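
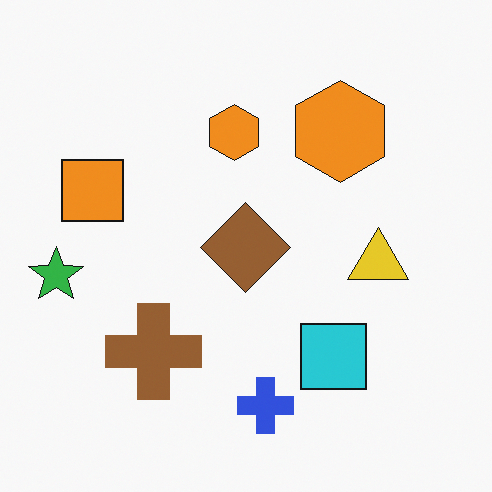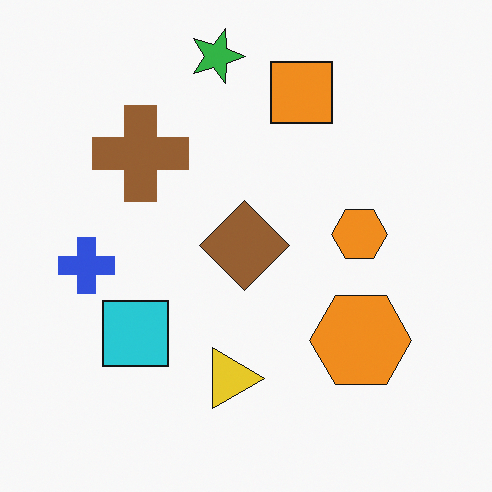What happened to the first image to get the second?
Rotated 90° clockwise.

The green star sits in the left of the first image and the top of the second — consistent with a whole-image 90° clockwise rotation.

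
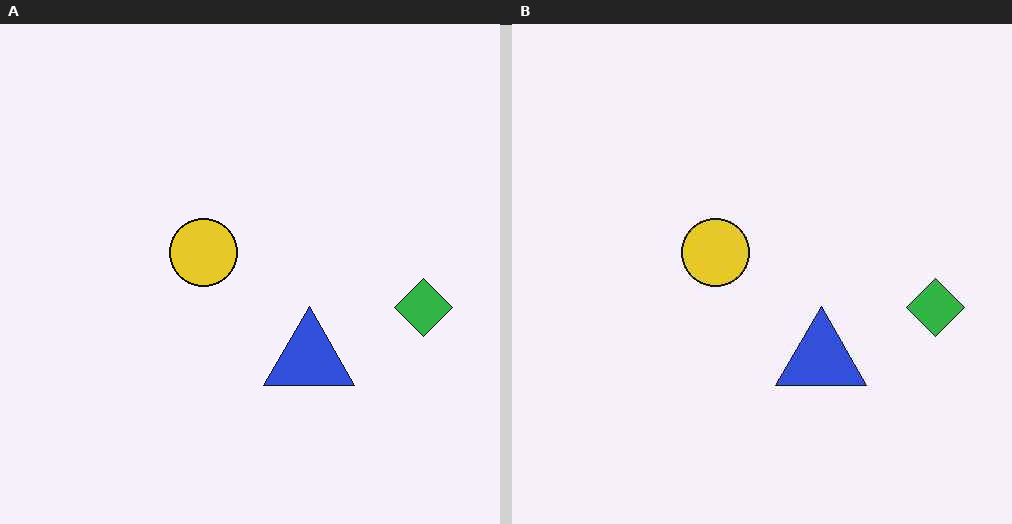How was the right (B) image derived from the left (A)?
It was JPEG-compressed with visible artifacts.

Blocky 8×8 compression artifacts appear around shape edges and the flat background shows ringing — characteristic JPEG degradation.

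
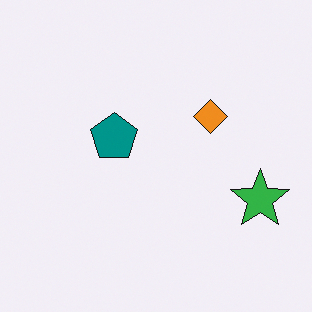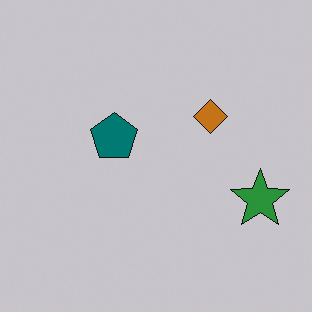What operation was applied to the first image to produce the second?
The second image is the first darkened a little.

Every pixel — background and shapes alike — is uniformly darkened.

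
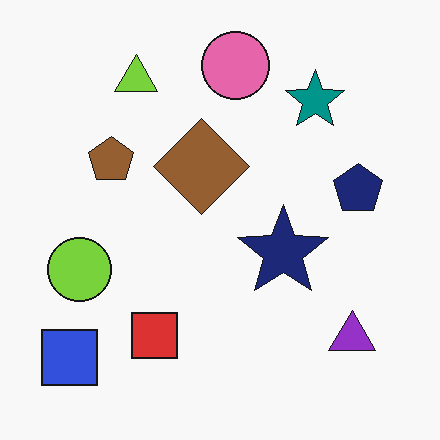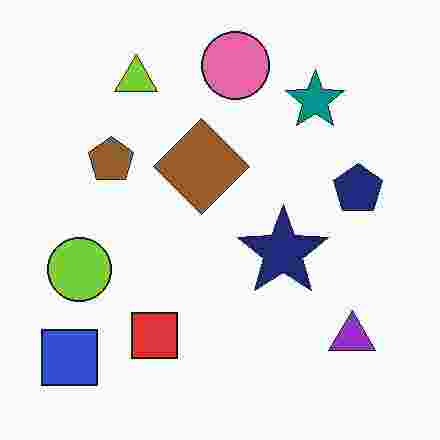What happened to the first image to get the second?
The transformation is: degraded with heavy JPEG compression.

Blocky 8×8 compression artifacts appear around shape edges and the flat background shows ringing — characteristic JPEG degradation.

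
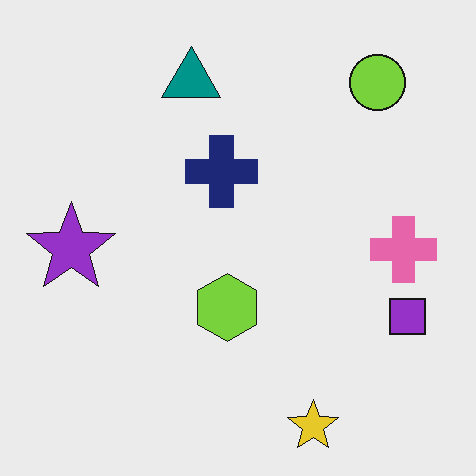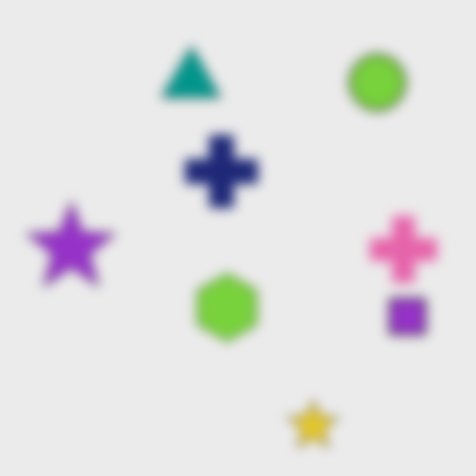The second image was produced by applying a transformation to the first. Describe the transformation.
The transformation is: strongly gaussian-blurred.

Shape edges and outlines are uniformly softened across the whole image.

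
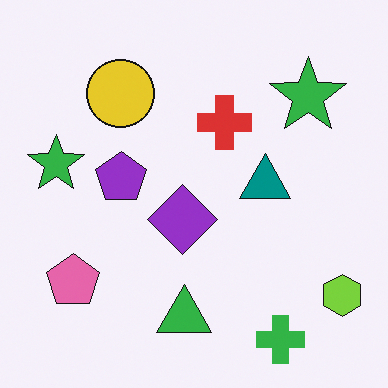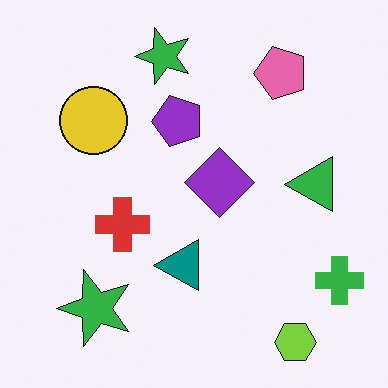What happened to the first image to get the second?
The second image is the first transposed (reflected across the top-left ↔ bottom-right diagonal).

Shapes have swapped their row and column positions — what was in the top-right is now in the bottom-left — a diagonal reflection.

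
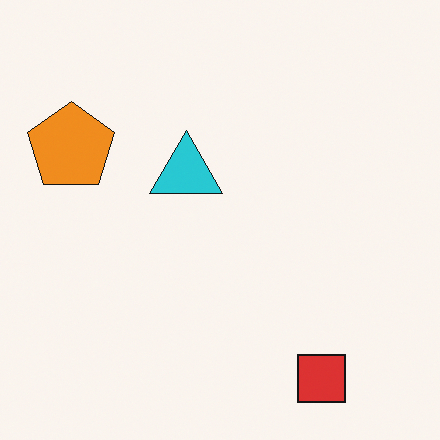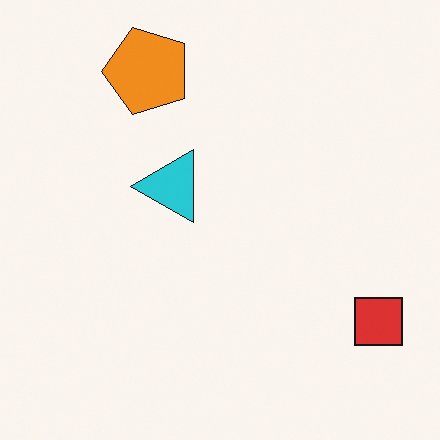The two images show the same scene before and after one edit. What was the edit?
The image was transposed (reflected across the top-left ↔ bottom-right diagonal).

Shapes have swapped their row and column positions — what was in the top-right is now in the bottom-left — a diagonal reflection.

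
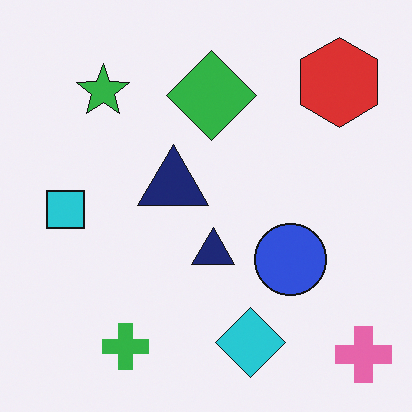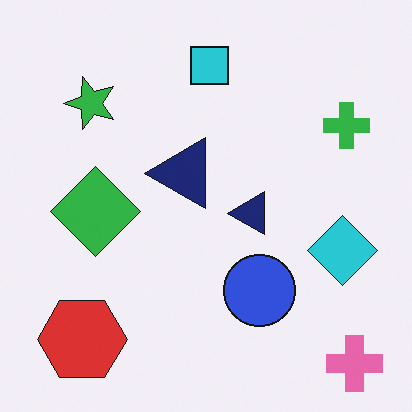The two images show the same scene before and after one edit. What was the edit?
The image was transposed (reflected across the top-left ↔ bottom-right diagonal).

Shapes have swapped their row and column positions — what was in the top-right is now in the bottom-left — a diagonal reflection.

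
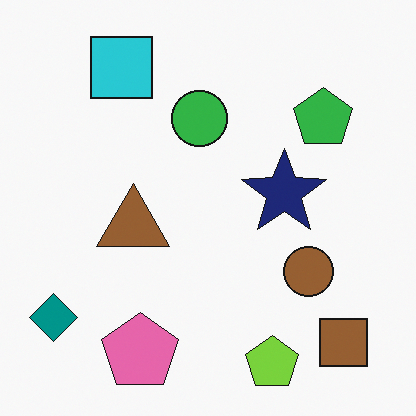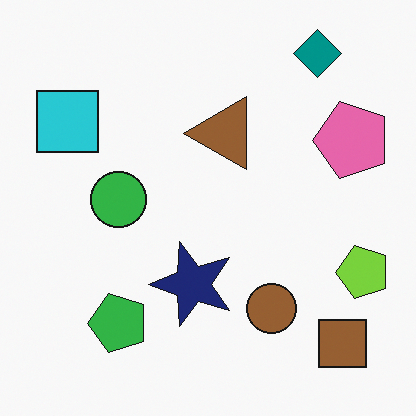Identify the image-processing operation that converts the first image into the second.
The second image is the first transposed (reflected across the top-left ↔ bottom-right diagonal).

Shapes have swapped their row and column positions — what was in the top-right is now in the bottom-left — a diagonal reflection.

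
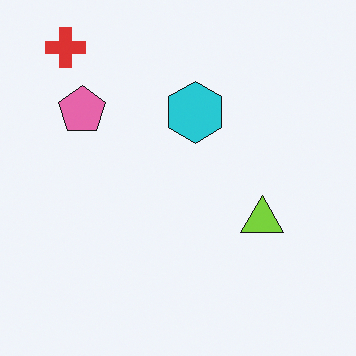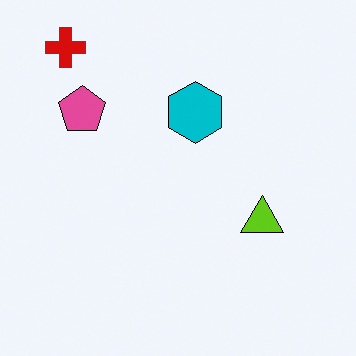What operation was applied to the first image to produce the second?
The image was given slightly increased contrast.

Tones are pushed away from mid-grey across the whole image — a global contrast change.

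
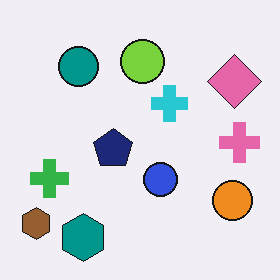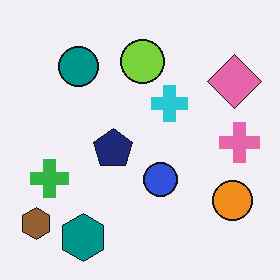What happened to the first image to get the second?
The transformation is: given moderate JPEG compression.

Blocky 8×8 compression artifacts appear around shape edges and the flat background shows ringing — characteristic JPEG degradation.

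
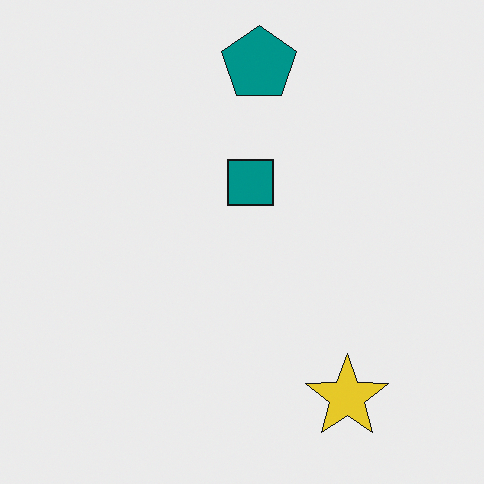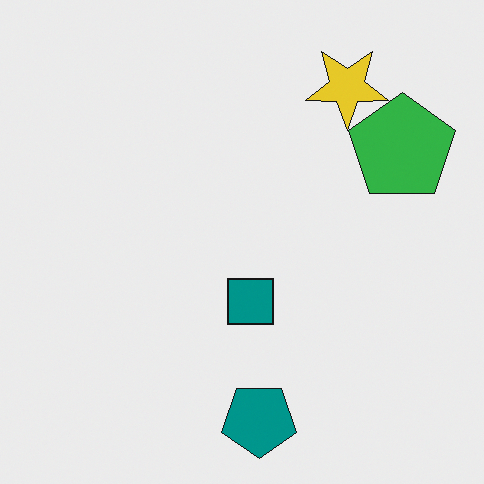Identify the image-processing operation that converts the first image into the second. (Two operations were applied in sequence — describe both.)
It was flipped vertically (top ↔ bottom), then overlaid with an additional green pentagon.

The teal pentagon is in the top of the first image and the bottom of the second — shapes on opposite sides of the horizontal midline have swapped in a mirror flip. A green pentagon appears in the second image that is absent from the first.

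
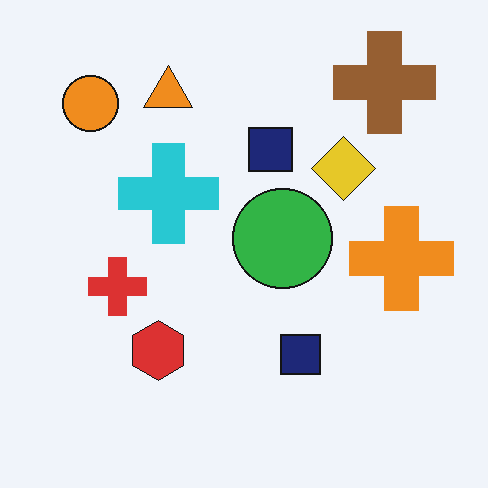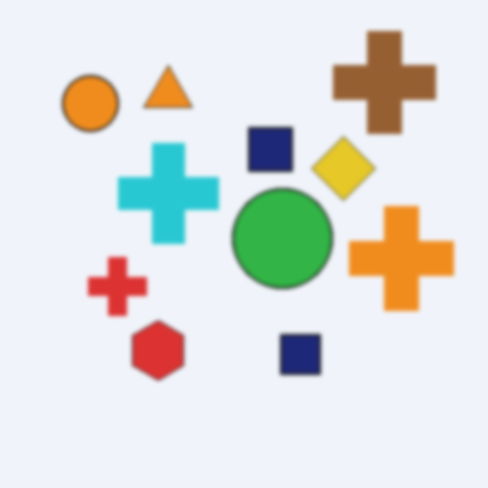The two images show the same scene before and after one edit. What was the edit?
It was slightly softened.

Shape edges and outlines are uniformly softened across the whole image.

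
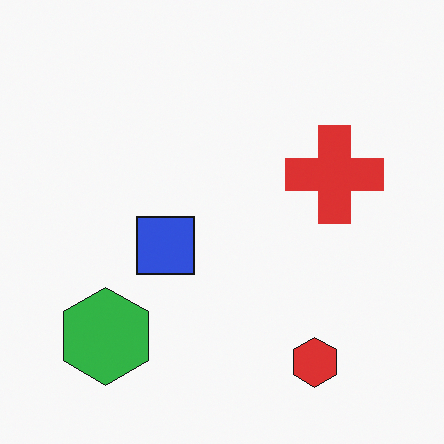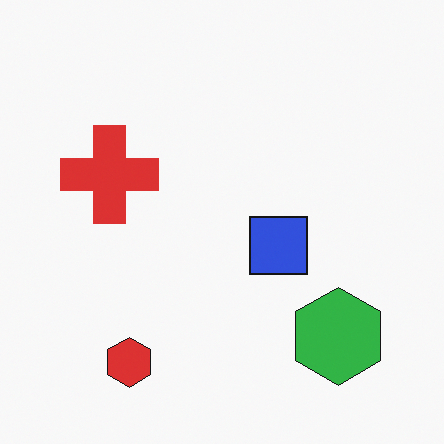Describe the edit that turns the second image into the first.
Flipped horizontally (left ↔ right).

The green hexagon is in the bottom-right of the second image and the bottom-left of the first — shapes on opposite sides of the vertical midline have swapped in a mirror flip.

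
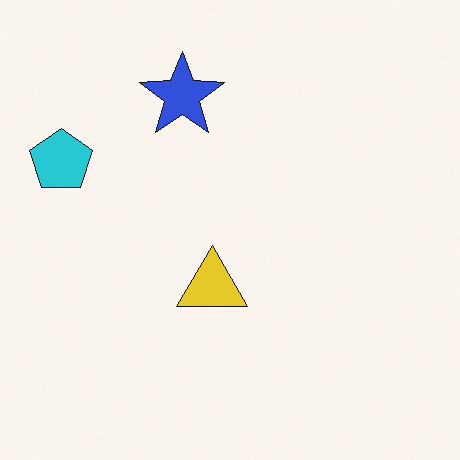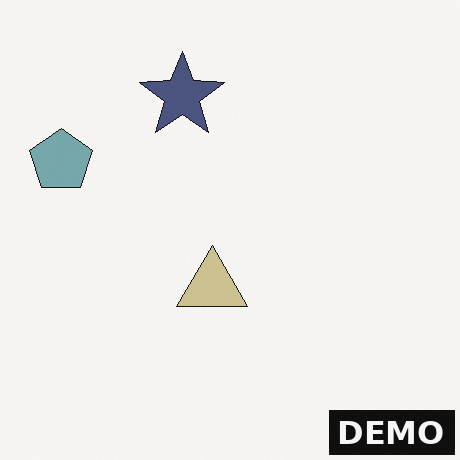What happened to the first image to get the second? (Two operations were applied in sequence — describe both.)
The second image is the first made much more muted (saturation change), then watermarked with the text "DEMO" in the lower-right corner.

All colors are more muted and greyish — a global saturation change. A dark label reading "DEMO" appears in the lower-right corner.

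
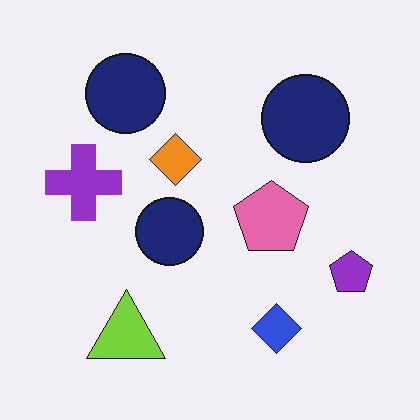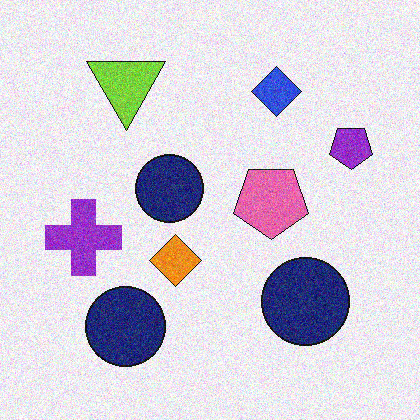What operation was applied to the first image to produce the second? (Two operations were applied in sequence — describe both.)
This is the original image degraded with visible gaussian noise, then flipped vertically (top ↔ bottom).

Random speckle covers the whole image, including the flat background. The lime triangle is in the bottom-left of the first image and the top-left of the second — shapes on opposite sides of the horizontal midline have swapped in a mirror flip.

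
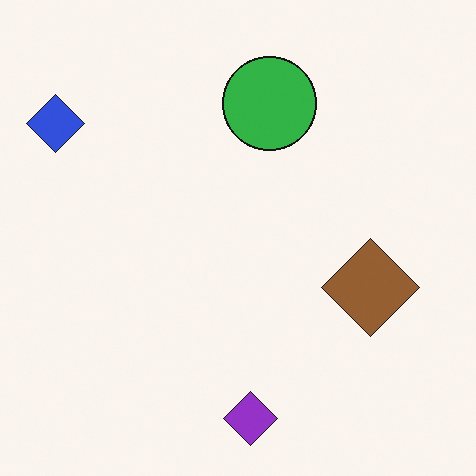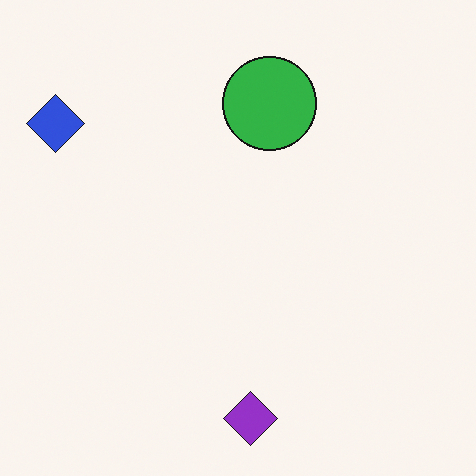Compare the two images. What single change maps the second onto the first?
The transformation is: overlaid with an additional brown diamond.

A brown diamond appears in the first image that is absent from the second.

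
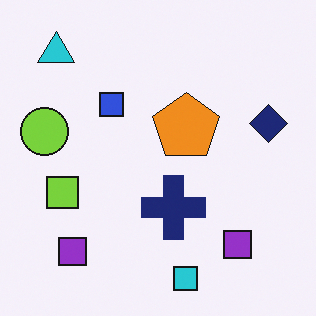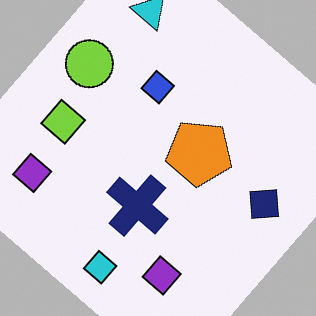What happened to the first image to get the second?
The second image is the first rotated clockwise by a large amount — several tens of degrees.

Every shape is tilted by the same angle and the image corners show triangular fill wedges — a whole-image rotation by a non-right angle.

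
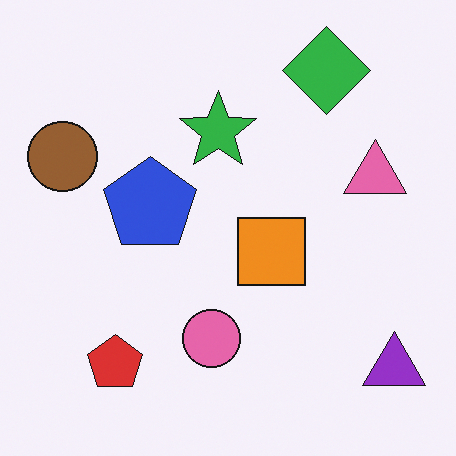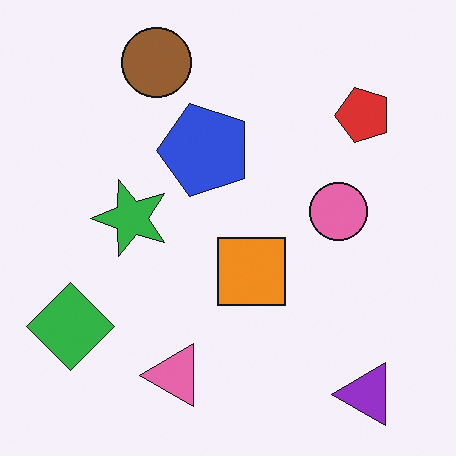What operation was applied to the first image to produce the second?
The image was transposed (reflected across the top-left ↔ bottom-right diagonal).

Shapes have swapped their row and column positions — what was in the top-right is now in the bottom-left — a diagonal reflection.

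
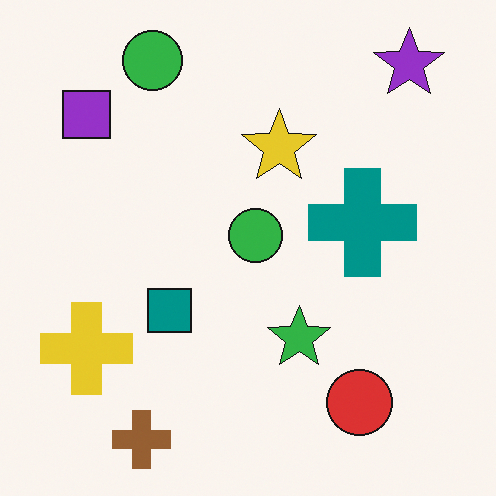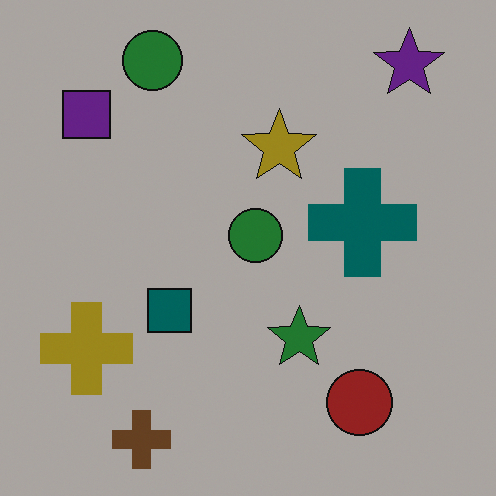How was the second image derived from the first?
This is the original image substantially darkened.

Every pixel — background and shapes alike — is uniformly darkened.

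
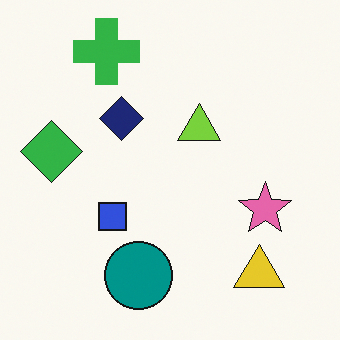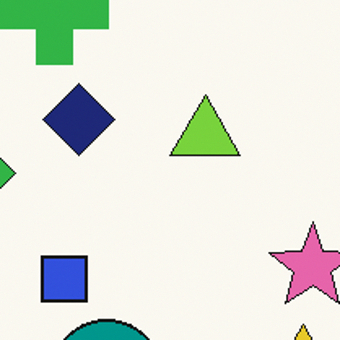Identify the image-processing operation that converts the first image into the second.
This is the original image cropped to a noticeably smaller region and rescaled.

The visible shapes are larger and the field of view is narrower; shapes near the original edges may be partly or wholly outside the frame — a crop-and-rescale.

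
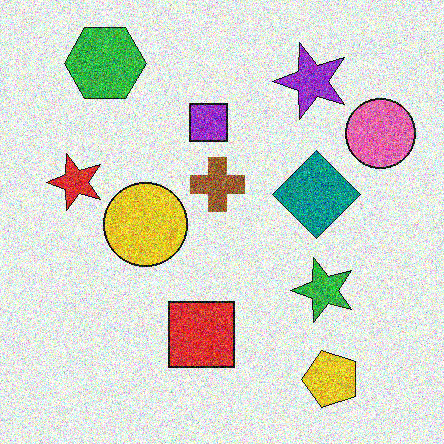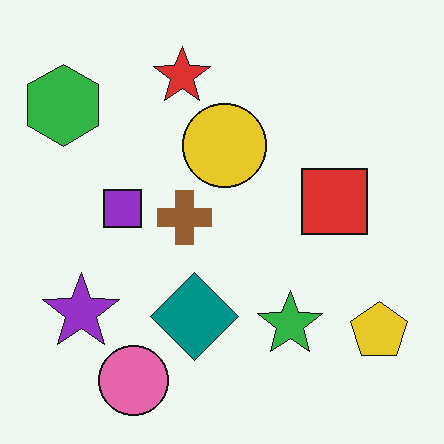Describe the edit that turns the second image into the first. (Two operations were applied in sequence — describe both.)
The transformation is: transposed (reflected across the top-left ↔ bottom-right diagonal), then degraded with strong gaussian noise.

Shapes have swapped their row and column positions — what was in the top-right is now in the bottom-left — a diagonal reflection. Random speckle covers the whole image, including the flat background.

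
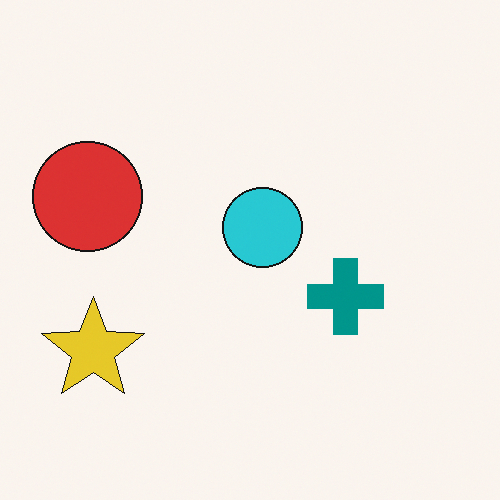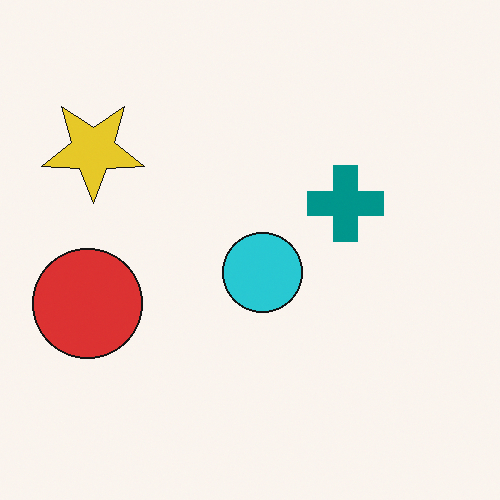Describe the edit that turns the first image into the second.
Flipped vertically (top ↔ bottom).

The yellow star is in the bottom-left of the first image and the top-left of the second — shapes on opposite sides of the horizontal midline have swapped in a mirror flip.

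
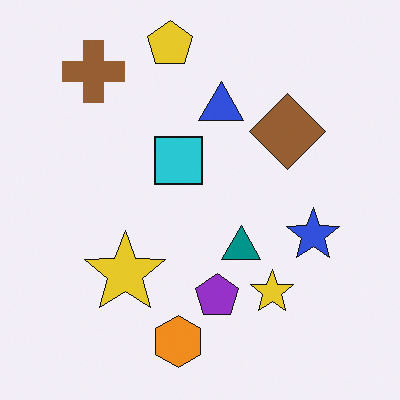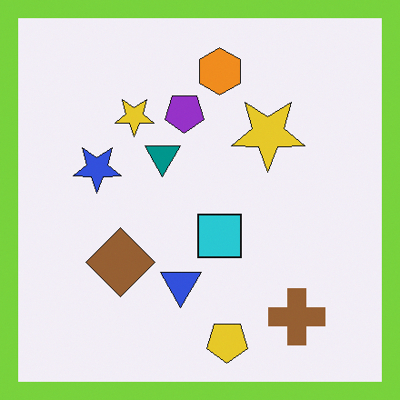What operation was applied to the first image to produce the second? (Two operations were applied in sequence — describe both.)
It was rotated 180°, then framed with a lime border.

The brown cross sits in the top-left of the first image and the bottom-right of the second — consistent with a whole-image 180° rotation. A solid lime frame runs around the edge of the second image, with the content slightly shrunk inside it.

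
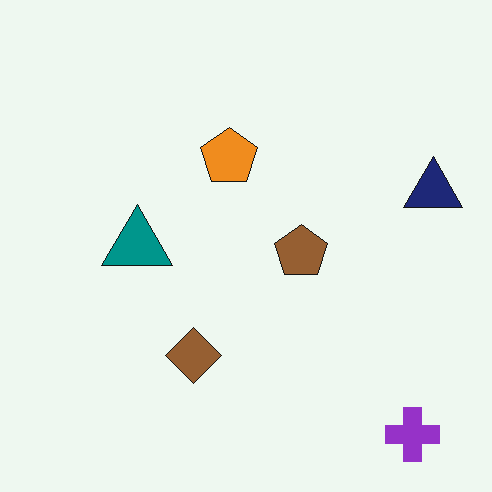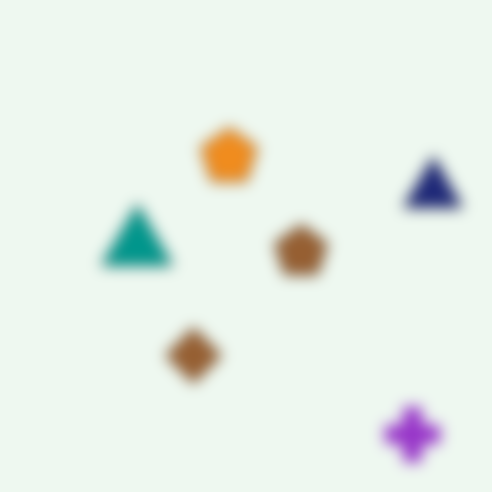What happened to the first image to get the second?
Heavily blurred.

Shape edges and outlines are uniformly softened across the whole image.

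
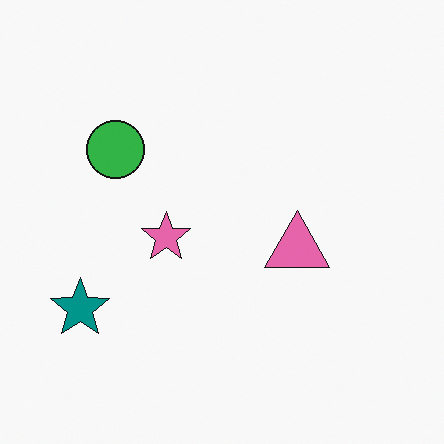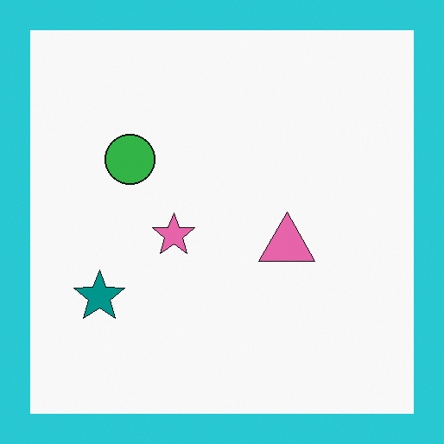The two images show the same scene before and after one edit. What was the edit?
The second image is the first framed with a cyan border.

A solid cyan frame runs around the edge of the second image, with the content slightly shrunk inside it.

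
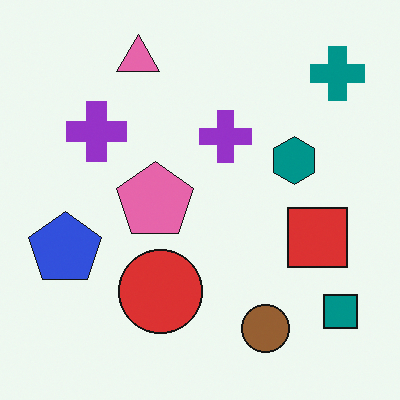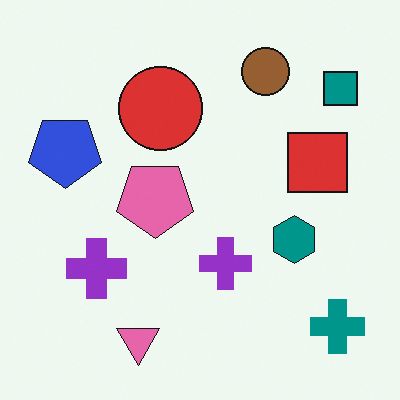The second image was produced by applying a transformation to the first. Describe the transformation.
The image was flipped vertically (top ↔ bottom).

The pink triangle is in the top of the first image and the bottom of the second — shapes on opposite sides of the horizontal midline have swapped in a mirror flip.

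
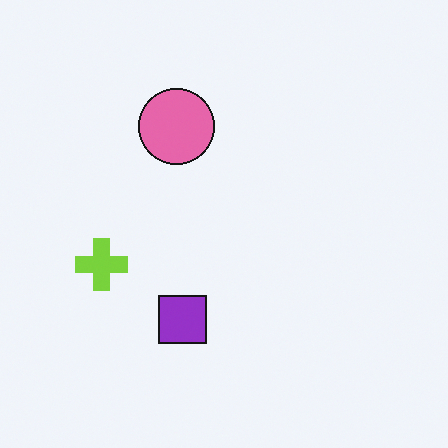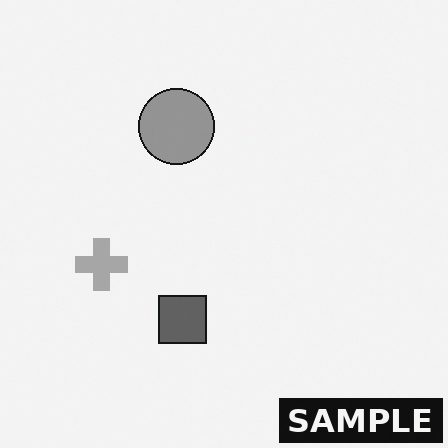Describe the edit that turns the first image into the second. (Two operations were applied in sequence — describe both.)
This is the original image converted to grayscale, then watermarked with the text "SAMPLE" in the lower-right corner.

All color is removed — every shape is now a shade of grey. A dark label reading "SAMPLE" appears in the lower-right corner.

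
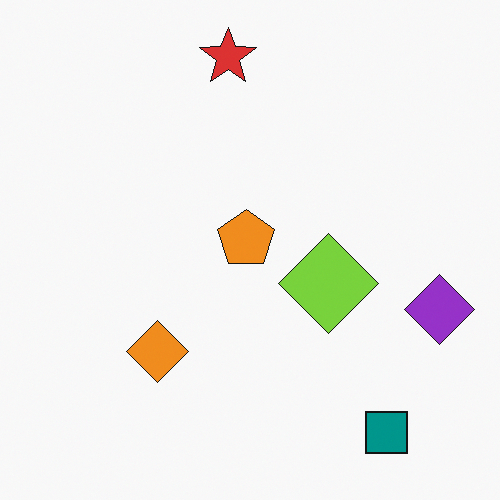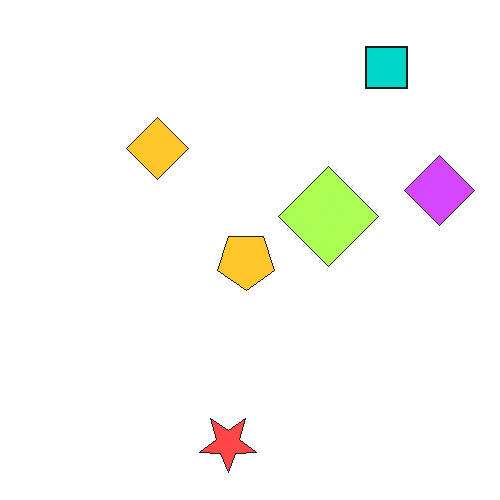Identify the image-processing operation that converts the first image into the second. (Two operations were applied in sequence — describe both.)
Flipped vertically (top ↔ bottom), then brightened a lot.

The red star is in the top of the first image and the bottom of the second — shapes on opposite sides of the horizontal midline have swapped in a mirror flip. Every pixel — background and shapes alike — is uniformly brightened.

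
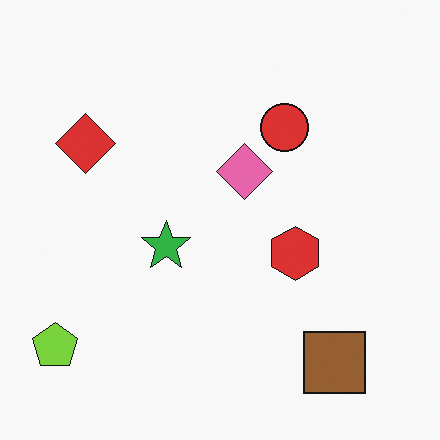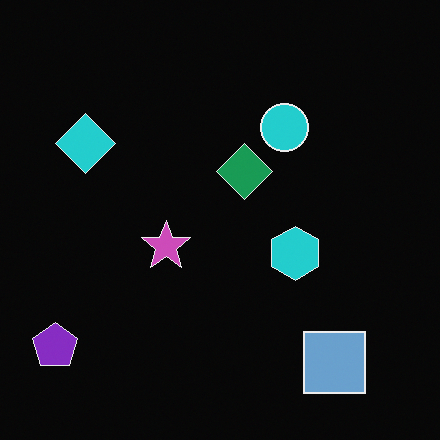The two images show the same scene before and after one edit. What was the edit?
The second image is the first color-inverted (negative).

The light background has become dark and every shape's color is its complement — a photographic negative.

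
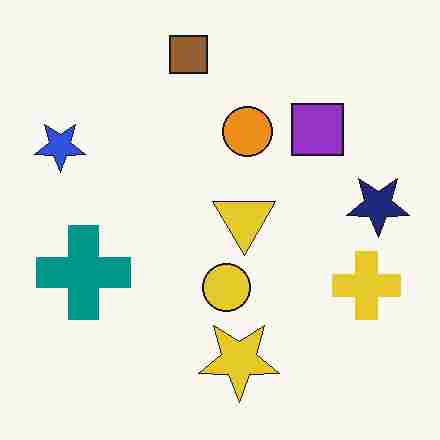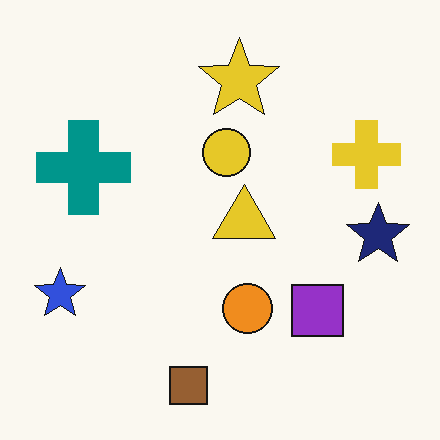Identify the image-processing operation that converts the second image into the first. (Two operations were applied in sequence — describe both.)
The first image is the second flipped vertically (top ↔ bottom), then degraded with heavy JPEG compression.

The brown square is in the bottom of the second image and the top of the first — shapes on opposite sides of the horizontal midline have swapped in a mirror flip. Blocky 8×8 compression artifacts appear around shape edges and the flat background shows ringing — characteristic JPEG degradation.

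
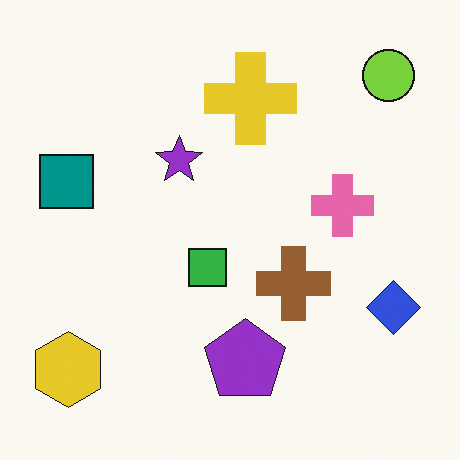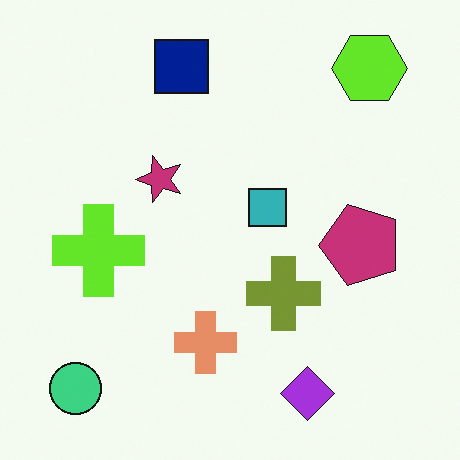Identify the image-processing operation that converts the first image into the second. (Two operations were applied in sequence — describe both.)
Hue-shifted slightly, then transposed (reflected across the top-left ↔ bottom-right diagonal).

Every shape's color has rotated by the same amount around the hue wheel — a uniform hue shift. Shapes have swapped their row and column positions — what was in the top-right is now in the bottom-left — a diagonal reflection.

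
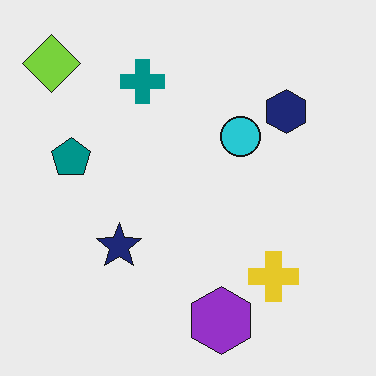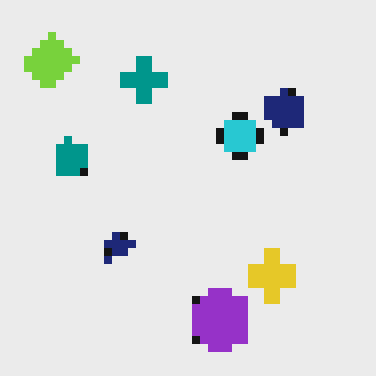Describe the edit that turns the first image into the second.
It was pixelated into visible square blocks.

Shapes are reduced to large square blocks; fine edges and outlines are lost — a downscale-then-upscale (mosaic) effect.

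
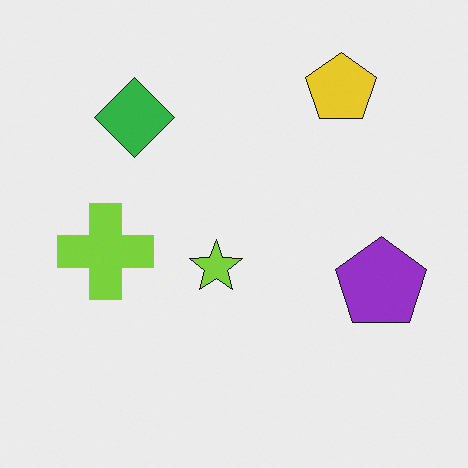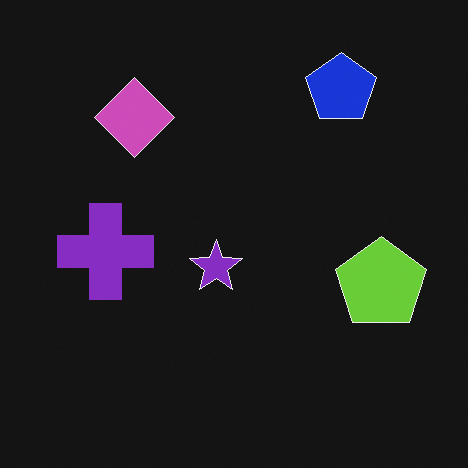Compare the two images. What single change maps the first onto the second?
Color-inverted (negative).

The light background has become dark and every shape's color is its complement — a photographic negative.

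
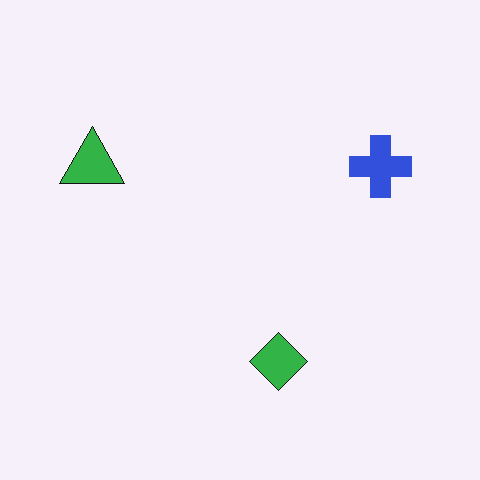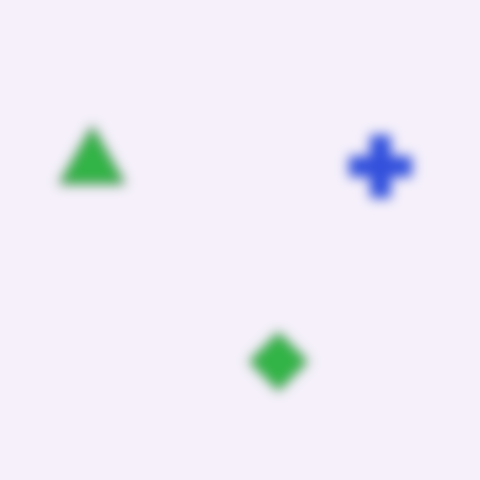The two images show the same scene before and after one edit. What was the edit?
This is the original image heavily blurred.

Shape edges and outlines are uniformly softened across the whole image.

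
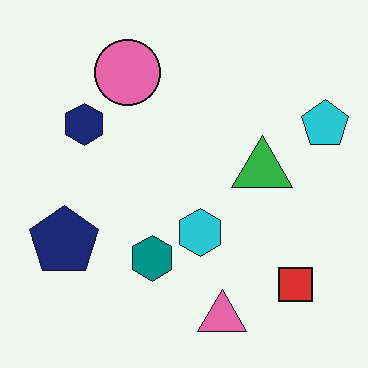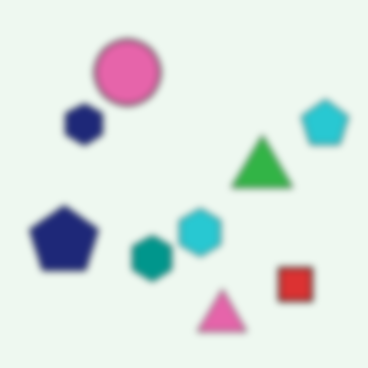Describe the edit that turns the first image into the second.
The second image is the first moderately blurred.

Shape edges and outlines are uniformly softened across the whole image.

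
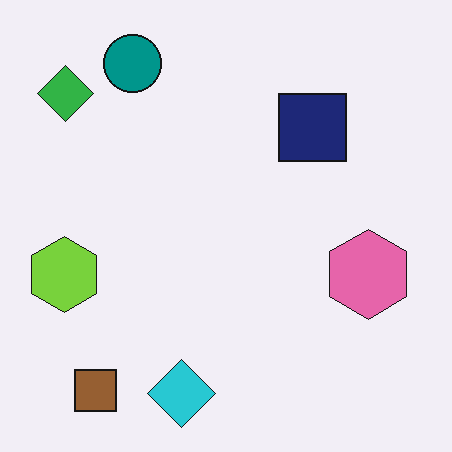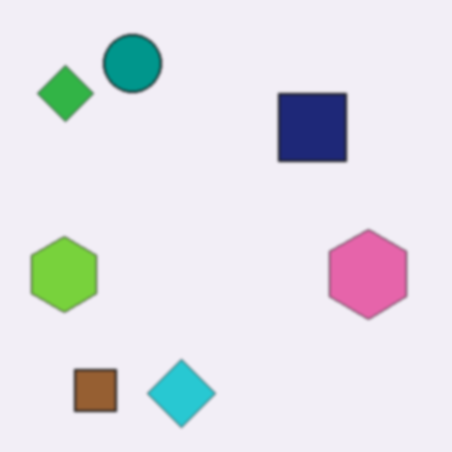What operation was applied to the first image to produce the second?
The second image is the first given a subtle gaussian blur.

Shape edges and outlines are uniformly softened across the whole image.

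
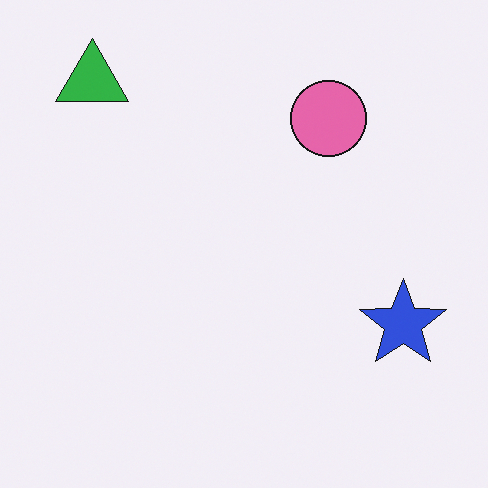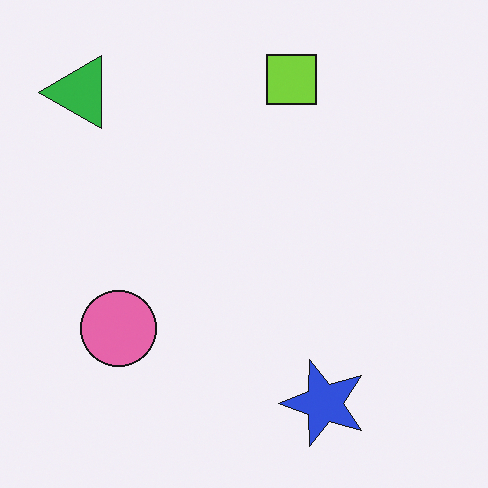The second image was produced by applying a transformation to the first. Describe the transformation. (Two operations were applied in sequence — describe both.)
The transformation is: transposed (reflected across the top-left ↔ bottom-right diagonal), then overlaid with an additional lime square.

Shapes have swapped their row and column positions — what was in the top-right is now in the bottom-left — a diagonal reflection. A lime square appears in the second image that is absent from the first.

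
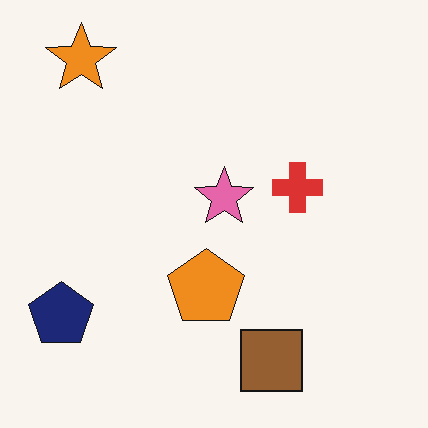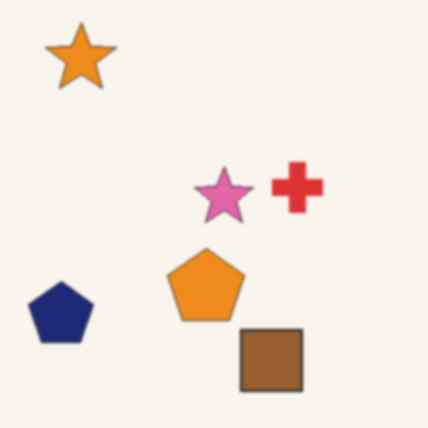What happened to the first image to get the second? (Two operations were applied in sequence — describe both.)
The transformation is: lightly blurred, then JPEG-compressed with visible artifacts.

Shape edges and outlines are uniformly softened across the whole image. Blocky 8×8 compression artifacts appear around shape edges and the flat background shows ringing — characteristic JPEG degradation.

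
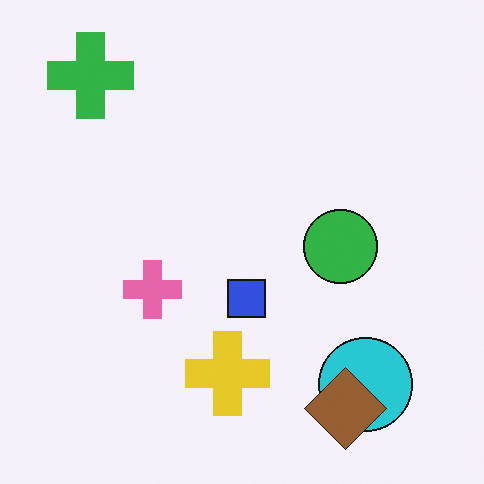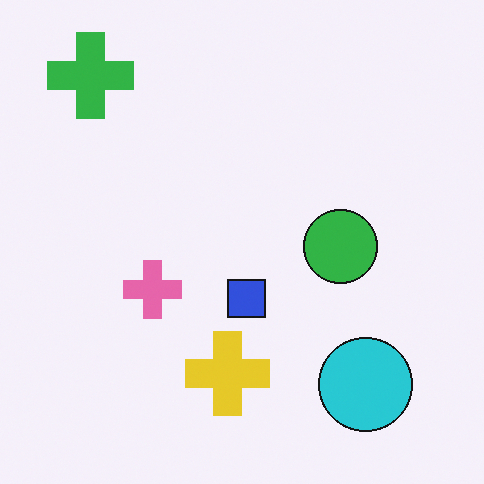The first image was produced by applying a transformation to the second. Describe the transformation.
The image was overlaid with an additional brown diamond.

A brown diamond appears in the first image that is absent from the second.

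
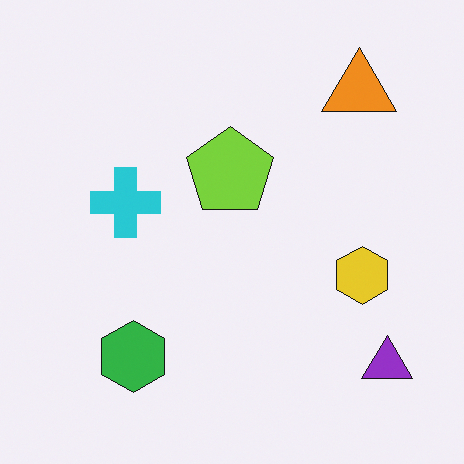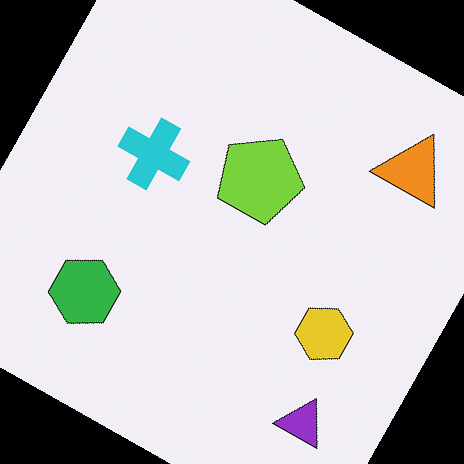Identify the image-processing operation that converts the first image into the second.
Rotated clockwise by a moderate amount.

Every shape is tilted by the same angle and the image corners show triangular fill wedges — a whole-image rotation by a non-right angle.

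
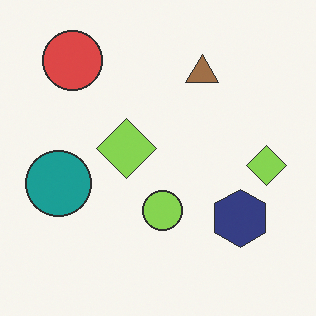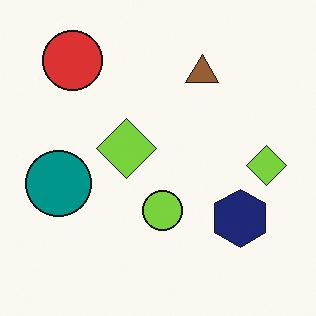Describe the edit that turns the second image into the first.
It was given slightly reduced contrast.

Tones are pushed toward mid-grey across the whole image — a global contrast change.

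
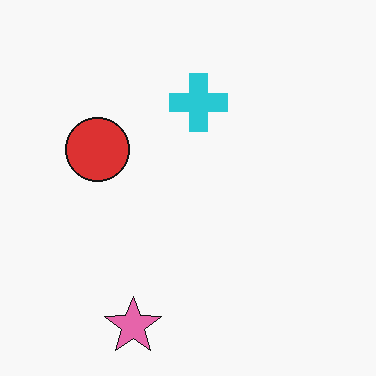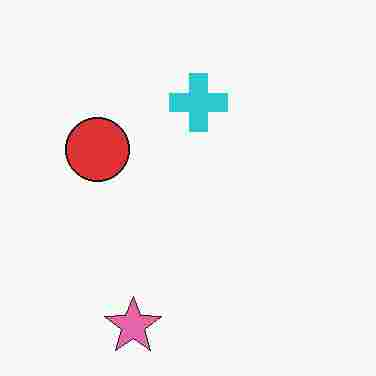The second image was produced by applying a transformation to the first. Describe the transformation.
The transformation is: heavily JPEG-compressed with obvious blocking artifacts.

Blocky 8×8 compression artifacts appear around shape edges and the flat background shows ringing — characteristic JPEG degradation.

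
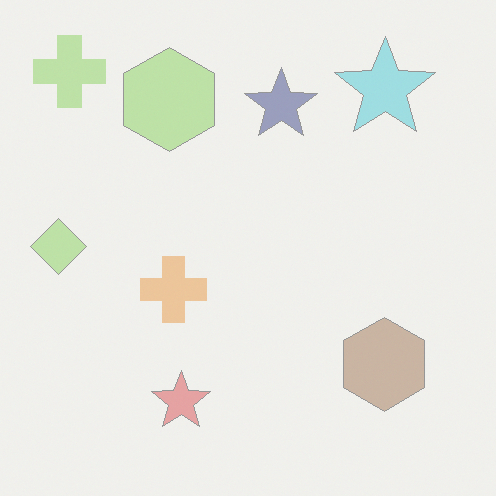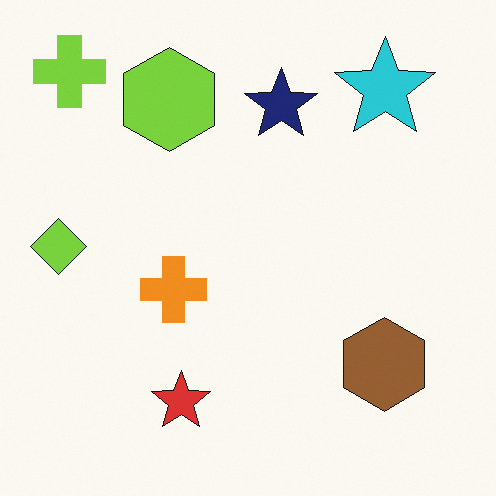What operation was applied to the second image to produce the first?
Given much lower contrast.

Tones are pushed toward mid-grey across the whole image — a global contrast change.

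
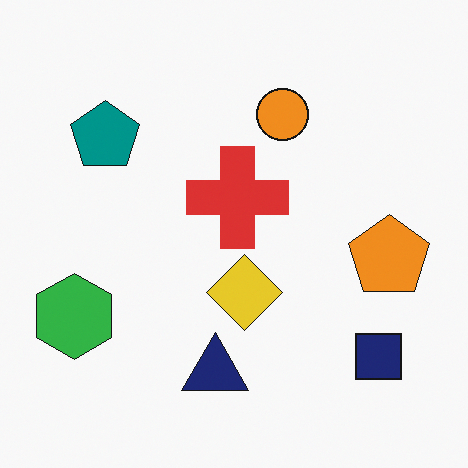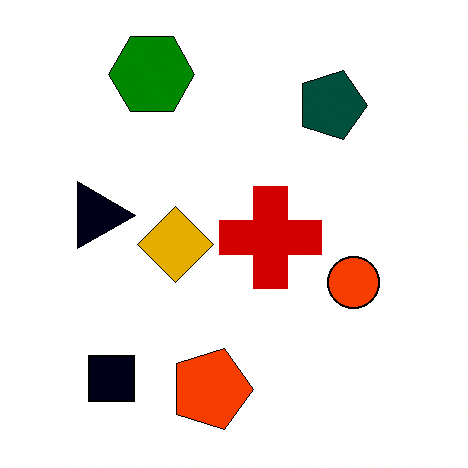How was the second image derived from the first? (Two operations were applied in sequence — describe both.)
This is the original image rotated 90° clockwise, then boosted in contrast.

The navy square sits in the bottom-right of the first image and the bottom-left of the second — consistent with a whole-image 90° clockwise rotation. Tones are pushed away from mid-grey across the whole image — a global contrast change.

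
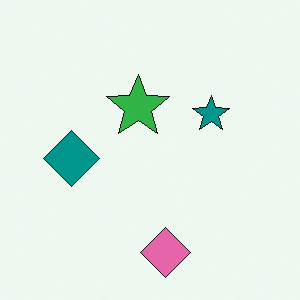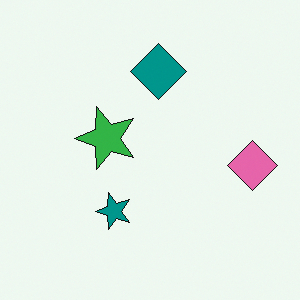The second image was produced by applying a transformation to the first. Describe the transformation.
The second image is the first transposed (reflected across the top-left ↔ bottom-right diagonal).

Shapes have swapped their row and column positions — what was in the top-right is now in the bottom-left — a diagonal reflection.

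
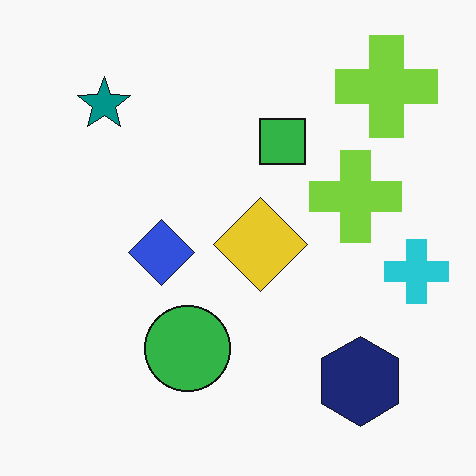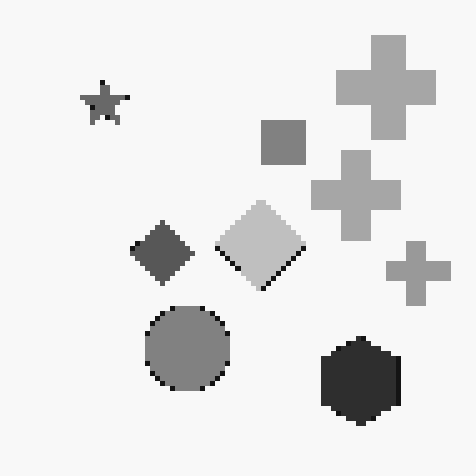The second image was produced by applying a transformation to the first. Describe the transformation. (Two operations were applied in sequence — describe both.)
This is the original image converted to grayscale, then mildly pixelated.

All color is removed — every shape is now a shade of grey. Shapes are reduced to large square blocks; fine edges and outlines are lost — a downscale-then-upscale (mosaic) effect.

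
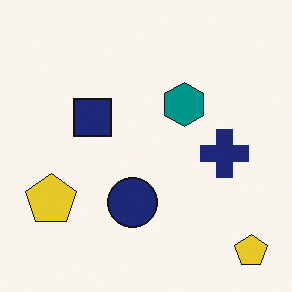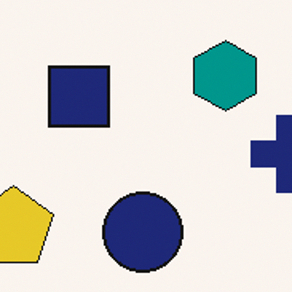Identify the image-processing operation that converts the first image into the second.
It was cropped slightly and scaled back up.

The visible shapes are larger and the field of view is narrower; shapes near the original edges may be partly or wholly outside the frame — a crop-and-rescale.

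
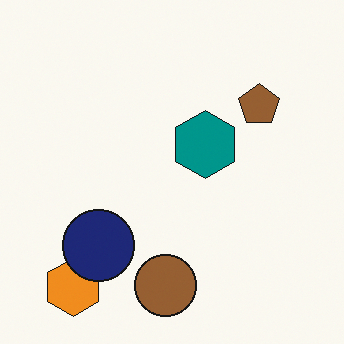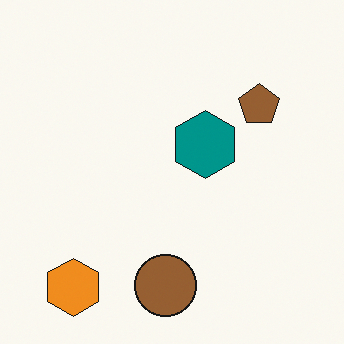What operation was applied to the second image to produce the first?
The image was overlaid with an additional navy circle.

A navy circle appears in the first image that is absent from the second.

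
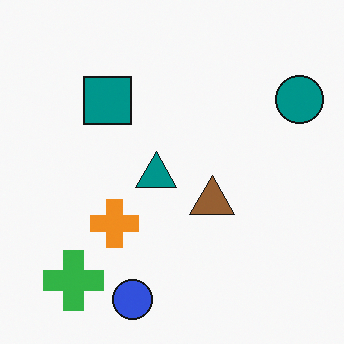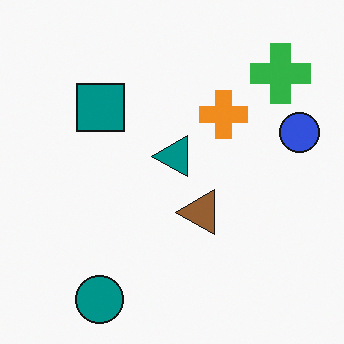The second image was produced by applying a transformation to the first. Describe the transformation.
The transformation is: transposed (reflected across the top-left ↔ bottom-right diagonal).

Shapes have swapped their row and column positions — what was in the top-right is now in the bottom-left — a diagonal reflection.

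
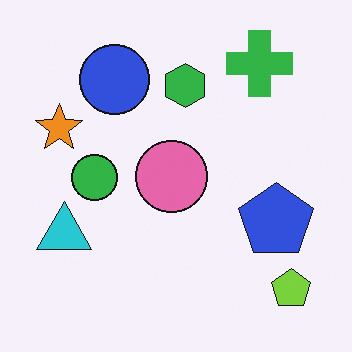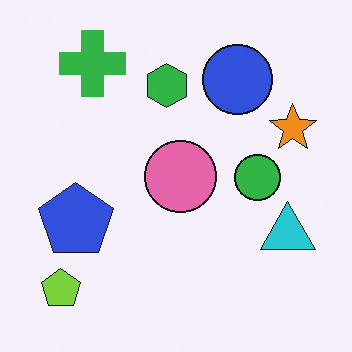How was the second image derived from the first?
This is the original image flipped horizontally (left ↔ right).

The orange star is in the left of the first image and the right of the second — shapes on opposite sides of the vertical midline have swapped in a mirror flip.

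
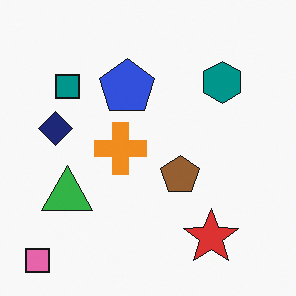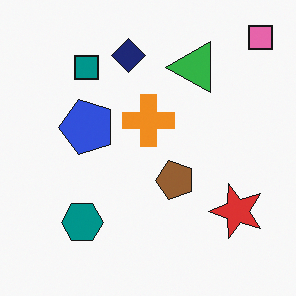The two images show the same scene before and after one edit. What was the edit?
This is the original image transposed (reflected across the top-left ↔ bottom-right diagonal).

Shapes have swapped their row and column positions — what was in the top-right is now in the bottom-left — a diagonal reflection.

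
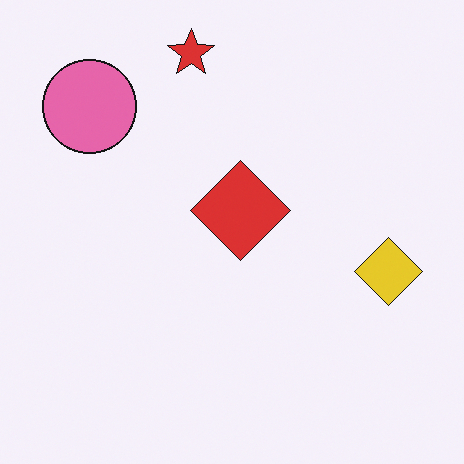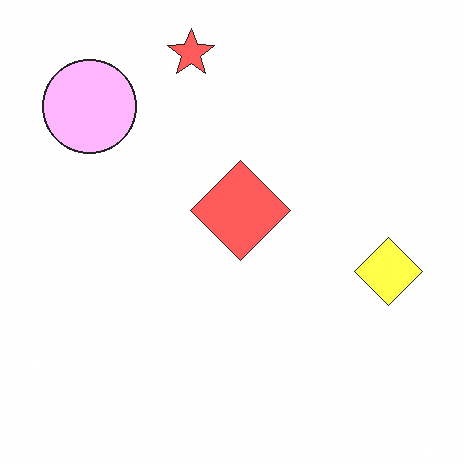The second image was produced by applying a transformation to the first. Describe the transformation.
This is the original image brightened a lot.

Every pixel — background and shapes alike — is uniformly brightened.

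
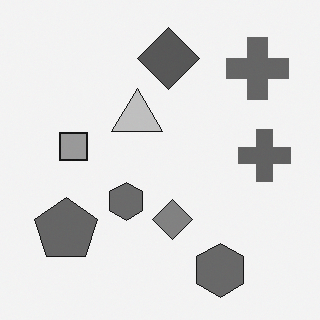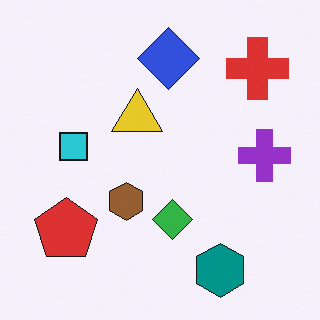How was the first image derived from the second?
It was converted to grayscale.

All color is removed — every shape is now a shade of grey.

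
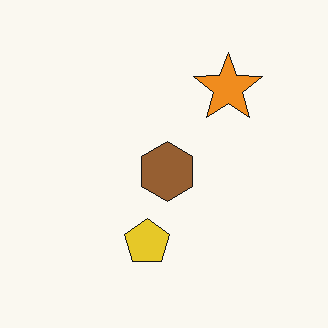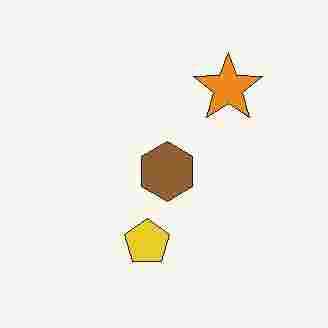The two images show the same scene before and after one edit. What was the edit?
This is the original image degraded with heavy JPEG compression.

Blocky 8×8 compression artifacts appear around shape edges and the flat background shows ringing — characteristic JPEG degradation.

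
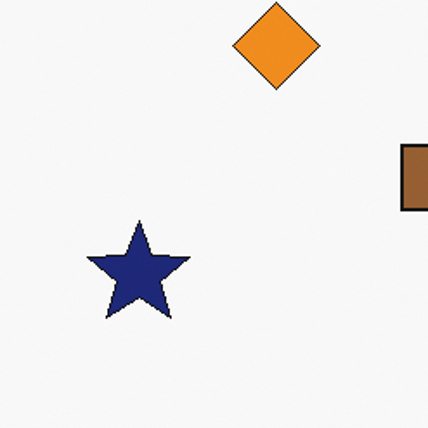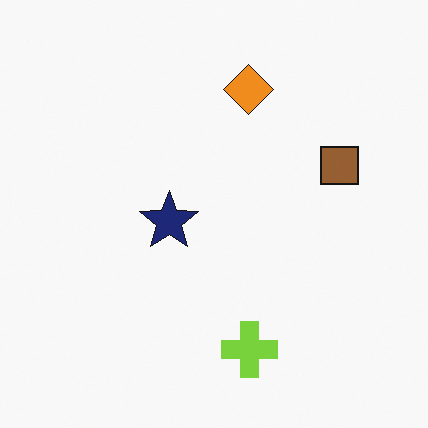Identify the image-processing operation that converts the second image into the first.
The first image is the second cropped to a noticeably smaller region and rescaled.

The visible shapes are larger and the field of view is narrower; shapes near the original edges may be partly or wholly outside the frame — a crop-and-rescale.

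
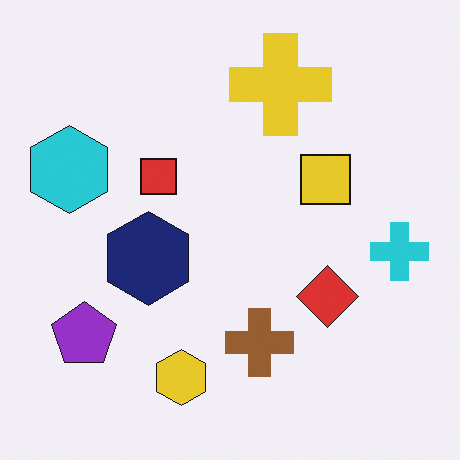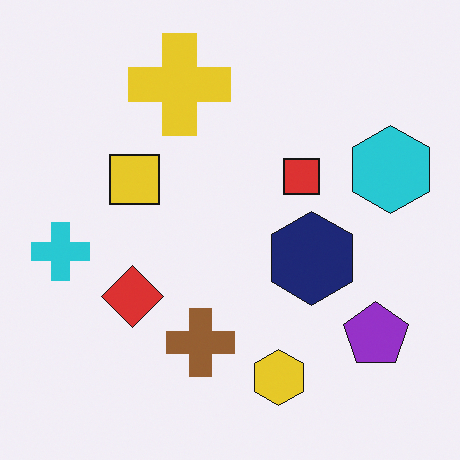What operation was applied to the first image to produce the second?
The transformation is: flipped horizontally (left ↔ right).

The cyan cross is in the right of the first image and the left of the second — shapes on opposite sides of the vertical midline have swapped in a mirror flip.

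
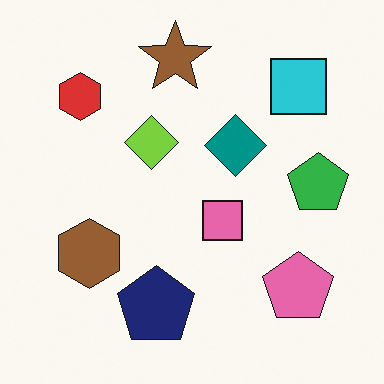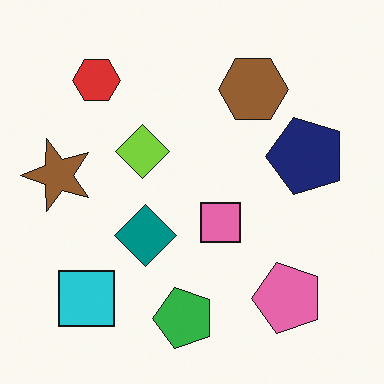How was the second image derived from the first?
It was transposed (reflected across the top-left ↔ bottom-right diagonal).

Shapes have swapped their row and column positions — what was in the top-right is now in the bottom-left — a diagonal reflection.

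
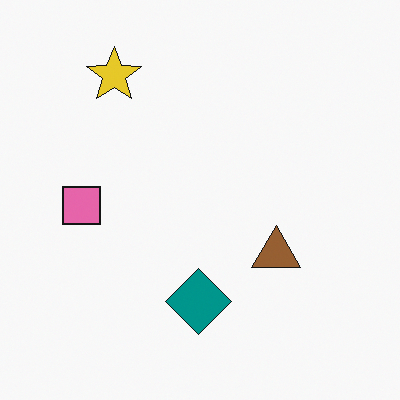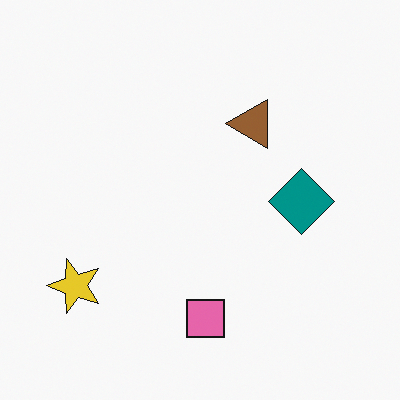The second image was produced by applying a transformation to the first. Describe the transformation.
It was rotated 90° counter-clockwise.

The yellow star sits in the top-left of the first image and the bottom-left of the second — consistent with a whole-image 90° counter-clockwise rotation.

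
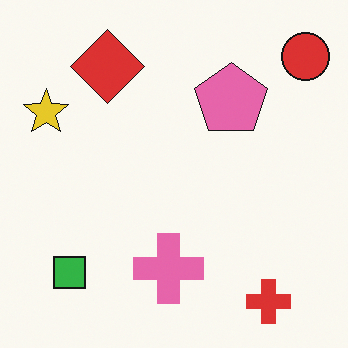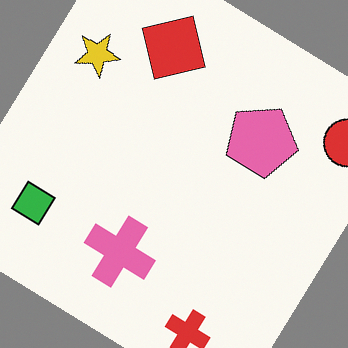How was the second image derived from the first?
The second image is the first rotated clockwise by a large amount — several tens of degrees.

Every shape is tilted by the same angle and the image corners show triangular fill wedges — a whole-image rotation by a non-right angle.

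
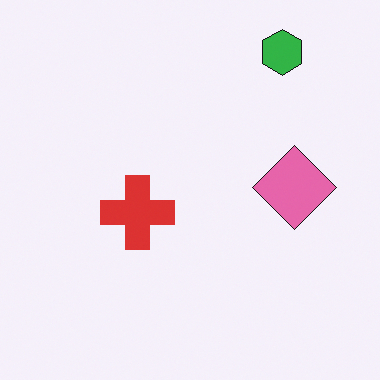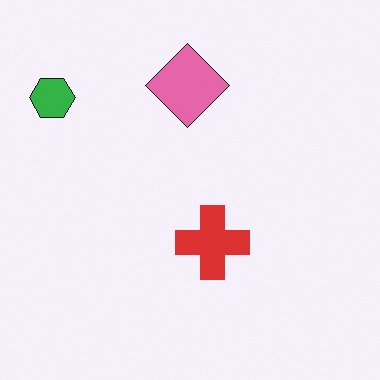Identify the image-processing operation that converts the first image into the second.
The second image is the first rotated 90° counter-clockwise.

The green hexagon sits in the top-right of the first image and the top-left of the second — consistent with a whole-image 90° counter-clockwise rotation.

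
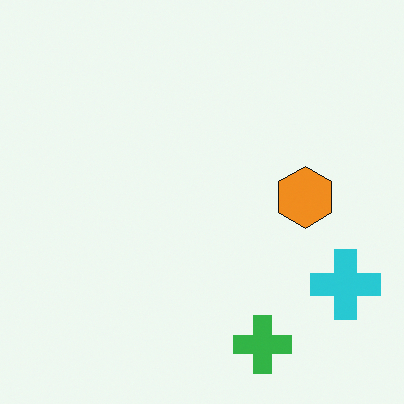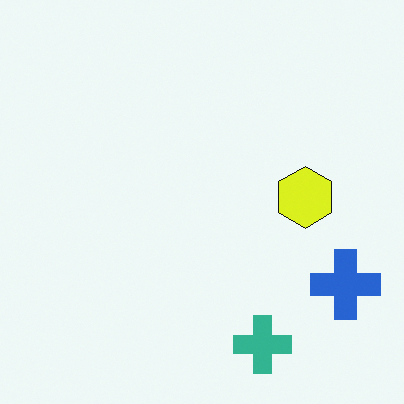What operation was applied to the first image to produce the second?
This is the original image hue-shifted slightly.

Every shape's color has rotated by the same amount around the hue wheel — a uniform hue shift.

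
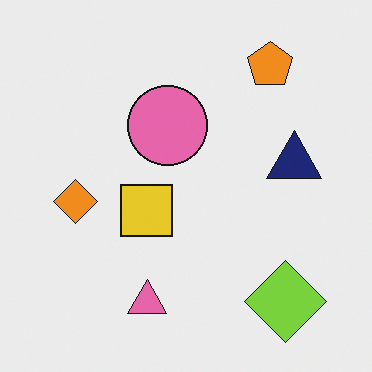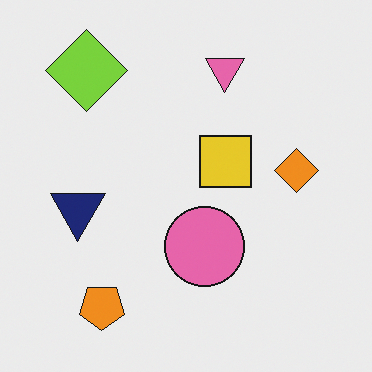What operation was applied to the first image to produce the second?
It was rotated 180°.

The lime diamond sits in the bottom-right of the first image and the top-left of the second — consistent with a whole-image 180° rotation.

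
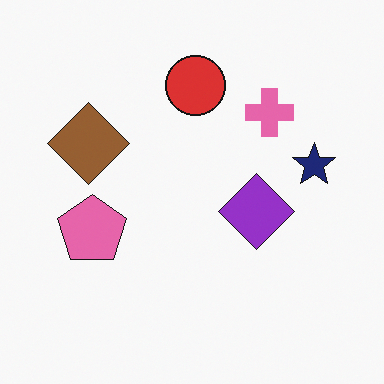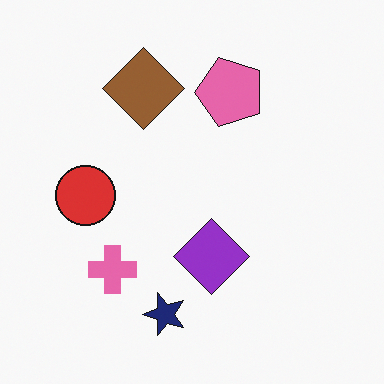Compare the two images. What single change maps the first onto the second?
This is the original image transposed (reflected across the top-left ↔ bottom-right diagonal).

Shapes have swapped their row and column positions — what was in the top-right is now in the bottom-left — a diagonal reflection.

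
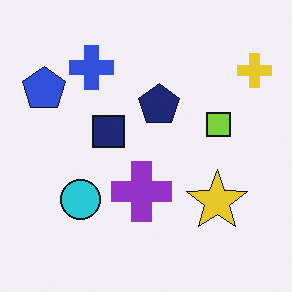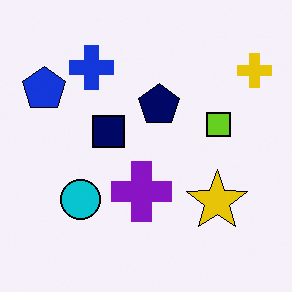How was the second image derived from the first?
This is the original image given slightly increased contrast.

Tones are pushed away from mid-grey across the whole image — a global contrast change.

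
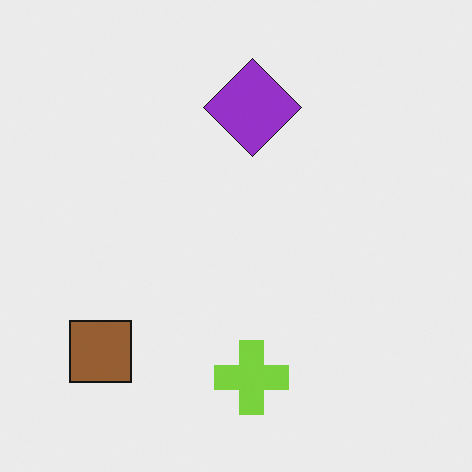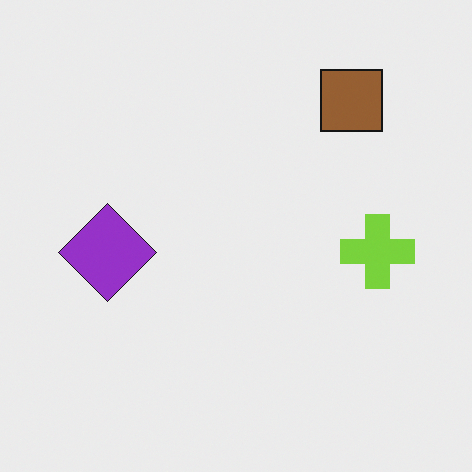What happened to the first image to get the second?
Transposed (reflected across the top-left ↔ bottom-right diagonal).

Shapes have swapped their row and column positions — what was in the top-right is now in the bottom-left — a diagonal reflection.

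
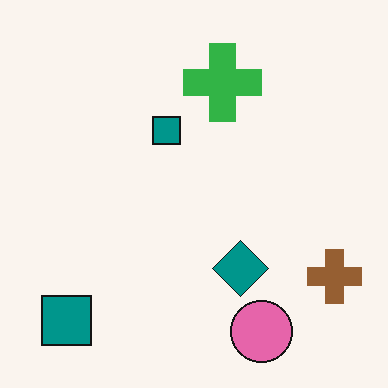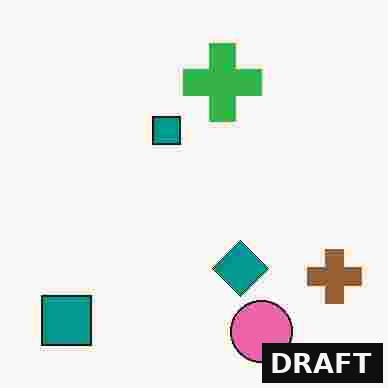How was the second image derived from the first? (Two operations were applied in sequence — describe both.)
Degraded with heavy JPEG compression, then watermarked with the text "DRAFT" in the lower-right corner.

Blocky 8×8 compression artifacts appear around shape edges and the flat background shows ringing — characteristic JPEG degradation. A dark label reading "DRAFT" appears in the lower-right corner.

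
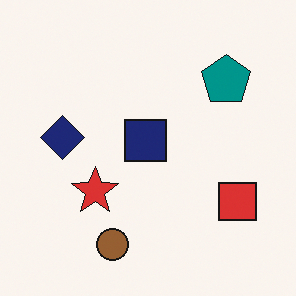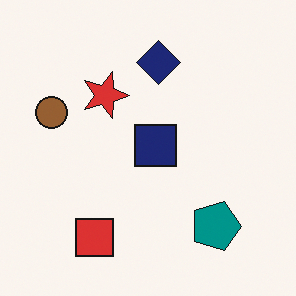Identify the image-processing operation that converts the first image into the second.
The second image is the first rotated 90° clockwise.

The red square sits in the bottom-right of the first image and the bottom-left of the second — consistent with a whole-image 90° clockwise rotation.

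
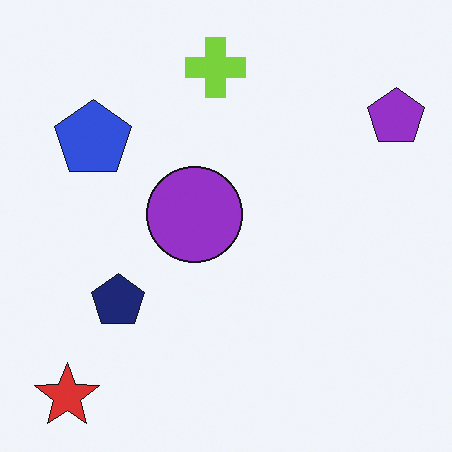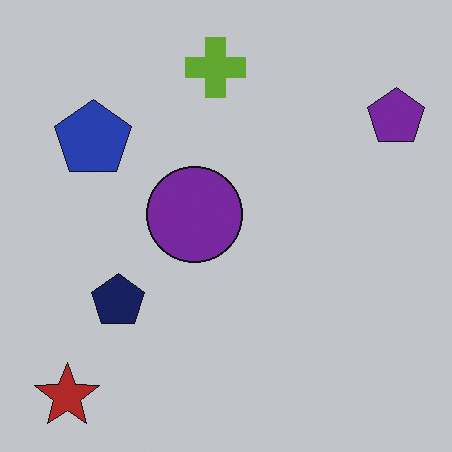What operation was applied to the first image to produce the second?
The transformation is: darkened a little.

Every pixel — background and shapes alike — is uniformly darkened.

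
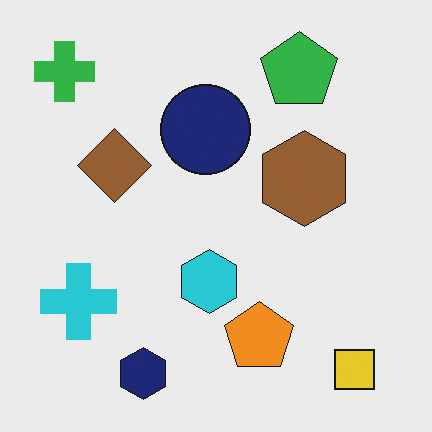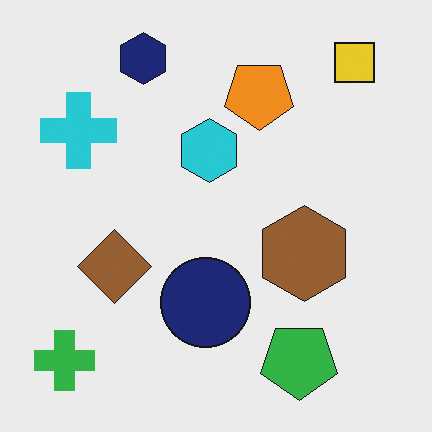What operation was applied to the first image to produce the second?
Flipped vertically (top ↔ bottom).

The navy hexagon is in the bottom-left of the first image and the top-left of the second — shapes on opposite sides of the horizontal midline have swapped in a mirror flip.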